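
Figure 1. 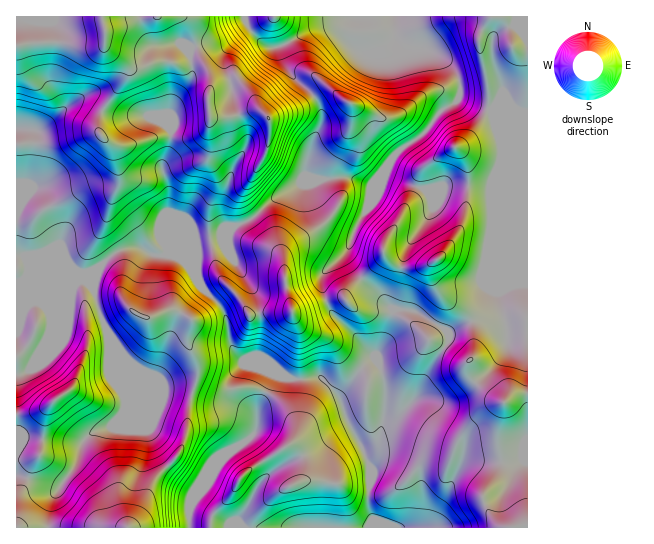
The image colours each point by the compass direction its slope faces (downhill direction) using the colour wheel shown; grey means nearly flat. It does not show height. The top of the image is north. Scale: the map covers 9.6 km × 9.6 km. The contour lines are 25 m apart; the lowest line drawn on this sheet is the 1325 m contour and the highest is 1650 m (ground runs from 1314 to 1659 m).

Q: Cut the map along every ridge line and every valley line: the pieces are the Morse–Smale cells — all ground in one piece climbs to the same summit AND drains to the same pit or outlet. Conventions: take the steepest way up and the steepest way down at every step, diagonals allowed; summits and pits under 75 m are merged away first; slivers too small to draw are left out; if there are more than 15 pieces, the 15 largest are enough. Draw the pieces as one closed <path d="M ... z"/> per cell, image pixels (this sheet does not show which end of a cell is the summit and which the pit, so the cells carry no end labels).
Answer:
<path d="M527 16l-510 0-1 266 9-1 28-12 21 0 7 4 9 0 8-4 16-16 19-6 9 1 9 7 22 0 6 2 12 10 4 8 2-10 0-24 29-5 7-9 21-10 24-21 35-17 10 1 27-3 21 8 16-16 10-16 22-16 10-10 10-15 16-9 3-4 33 12 36 1z"/><path d="M138 247l-12 1-12 5-16 16-8 4-9 0-7-4-21 0-37 14 1 245 110 0 12-14 17-37 19-18 8-13 4-13 2-30 8-25 0-15-9-20 3-24 10-3 15-15-13-12-12-22-8-7-10-5-22 0z"/><path d="M459 99l-18 12-12 16-10 10-17 11-9 9-13 21-7 19-20 36-6 18-24 23-2 12 5 14 11-3 8 2 3-8 37-36 8 9 10 4 12 0 17-5 0 16 8 15 22 15 10 13 1 33-6 8 2 12 10 12 25 16-7 28 4 36-5 14-13 14 1 8 8 15 10 10 25 0 1-415-9-2-28 0z"/><path d="M405 309l-12 1-6 25-10 18 0 6-7 2-9 8-22 30-2-5-16-17-31 2-11-4-7 2-15 32 0 16-2 8-35 28-15 25-12 13-4 8 1 21 181-1 1-10-4-10 3-40-8-17 13-7 7-20 3-3 9-3 20-18 13-28 21-33-1-5-5-5-26-16z"/><path d="M385 255l-37 36-3 8-8-2-10 4 4 10 25 24 21 25 0-7 10-18 7-26 11 0 14 4 24 15 5 5 1 5-21 33-13 28-20 18-9 3-3 3-7 20-13 7 8 17 0 16-3 10 0 14 4 10-1 10 130 1-12-14-6-19 13-14 5-14-4-36 7-28-25-16-10-12-2-12 6-8-1-33-10-13-22-15-8-15-2-15-15 4-12 0-10-4z"/><path d="M379 177l-8 8-21-8-41 3-35 19-20 18-21 10-7 9-29 5-1 33 4 11 17 16 14-12 19 26 15-3 26 0 35-11-5-15 0-9 26-26 6-18 20-36 7-16z"/><path d="M217 301l-16 15-10 3-3 24 9 20 0 15-8 25-2 30-4 13-8 13-22 22-14 33-10 14 60 0 2-25 14-17 11-20 11-13 19-12 10-11 1-21 15-32 5-3-27-10-13-9-8-14-1-16-4-14z"/><path d="M231 289l-5 3-9 10 10 17 2 22 4 9 9 10 8 4 40 15 31-2 16 17 2 5 22-30 9-8 6-2-20-24-25-24-5-10-35 11-26 0-15 3z"/>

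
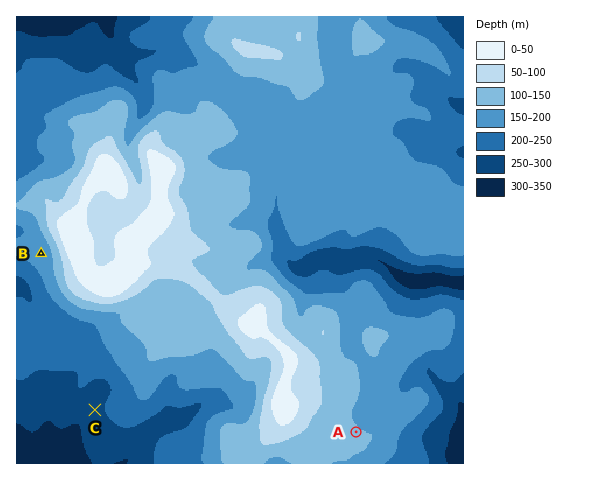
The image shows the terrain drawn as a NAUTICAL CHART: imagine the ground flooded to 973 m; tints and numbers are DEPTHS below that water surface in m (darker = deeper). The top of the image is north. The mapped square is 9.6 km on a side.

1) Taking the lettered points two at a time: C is below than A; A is above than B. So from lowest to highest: C B A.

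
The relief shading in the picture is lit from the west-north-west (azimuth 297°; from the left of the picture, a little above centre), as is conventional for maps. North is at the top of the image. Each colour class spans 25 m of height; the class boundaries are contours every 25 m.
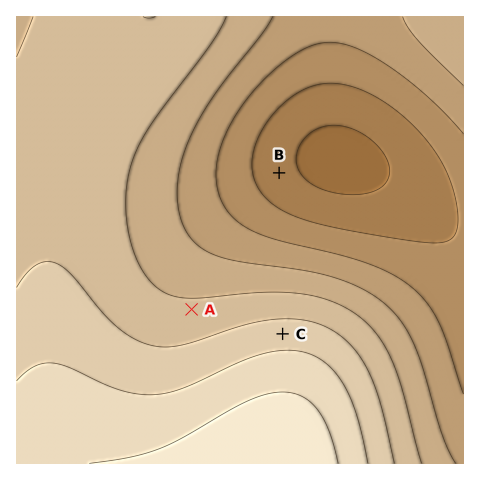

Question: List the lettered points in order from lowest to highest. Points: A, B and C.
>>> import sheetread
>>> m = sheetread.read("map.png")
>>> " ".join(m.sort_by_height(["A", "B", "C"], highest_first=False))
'B A C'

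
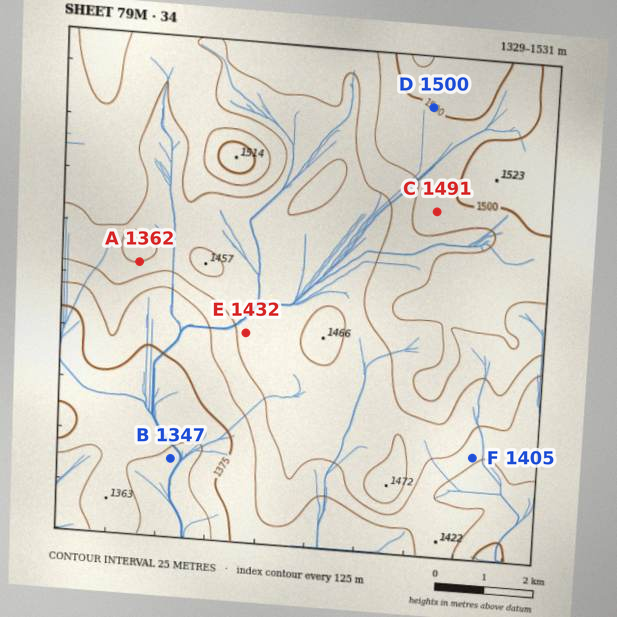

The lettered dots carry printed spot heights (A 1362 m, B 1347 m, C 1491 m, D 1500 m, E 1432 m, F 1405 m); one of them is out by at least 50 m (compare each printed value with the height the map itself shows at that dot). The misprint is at A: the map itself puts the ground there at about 1450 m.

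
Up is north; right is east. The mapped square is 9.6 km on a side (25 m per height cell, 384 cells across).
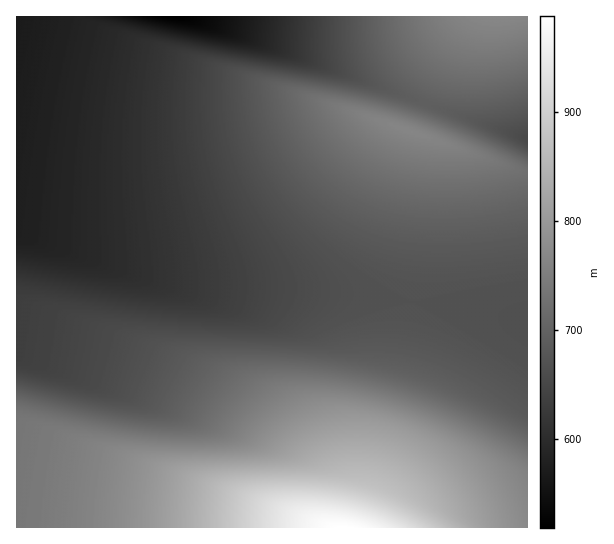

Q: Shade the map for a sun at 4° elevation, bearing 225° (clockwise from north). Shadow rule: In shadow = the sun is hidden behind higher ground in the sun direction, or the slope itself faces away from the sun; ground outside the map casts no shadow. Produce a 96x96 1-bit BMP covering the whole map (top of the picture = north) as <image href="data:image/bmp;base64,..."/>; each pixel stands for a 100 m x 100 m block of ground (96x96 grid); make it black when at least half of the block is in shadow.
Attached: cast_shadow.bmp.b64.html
<image width="96" height="96" href="data:image/bmp;base64,Qk2+BAAAAAAAAD4AAAAoAAAAYAAAAGAAAAABAAEAAAAAAIAEAAATCwAAEwsAAAIAAAAAAAAA////AAAAAAAAAAAAAAAAAf///wAAAAAAAAAAB////wAAAAAAAAAAP////gAAAAAAAAAA/////gAAAAAAAAAH/////gAAAAAAAAAf/////gAAAAAAAAD//////wAAAAAAAAP//////wAAAAAAAB///////wAAAAAAAP///////4AAAAAAB////////4AAAAAAP////////8AAAAAB/////////88AAAAP//////////8AAAB///////////8AAAP////8H/////8AAB////8AAP////8AAf////AAAB////8AD////4AAAAf///8Af////AAAAAP///8D////4AAAAA////8P////AAAAAH////9////8AAAAAf/////////gAAAAB/////////+AAAAAH/////////wAAAAAf/////////AAAAAA/////////4AAAAAD/////////gAAAAAP////////8AAAAAA///////8PwAAAAAB///////8AAAAAAAD///////8AAAAAAAH/////A/4AAAAAAAB//4AAAAAAAAAAAAAAAAAAAAAAAAAAAAAAAAAAAAAAAAAAAAAAAAAAAAAAAAAAAAAAAAAAAAAAAAAAAAAAAAAAAAAAAAAAAAAAAAAAAAAAAAAAAAAAAAAAAAAAAAAAAAAAAAAAAAAAAAAAAAAAAAAAAAAAAAAAAAAAAAAAAAAAAAAAAAAAAAAAAAAAAAAAAAAAAAAAAAAAAAAAAAAAAAAAAAAAAAAAAAAAAAAAAAAAAAAAAAAAAAAAAAAAAAAAAAAAAAAAAAAAAAAAAAAAAAAAAAAAAAAAAAAAAAAAAAAAAAAAAAAAAAAAAAAAAAAAAAAAAAAAAAAAAAAAAAAAAAAAAAAAAAAAAAAAAAAAAAAAAAAAAAAAAAAAAAAAAAAAAAAAAAAAAAAAAAAAAAAAAAAAAAAAAAAAAAAAAAAAAAAAAAAAAAAAAAAAAAAAAAAAAAAAAAAAAAAAAAAAAAAAAAAAAAAAAAAAAAAAAAAAAAAAAAAAAAAAAAAAAAAAAAAAAAAAAAAAAAAAAAAAAAAAAAAAAAAAAAAAAAAAAAAAAAEAAAAAAAAAAAAAAA8AAAAAAAAAAAAAAD8AAAAAAAAAAAAAAf8AAAAAAAAAAAAAD/8AAAAAAAAAAAAAf/8AAAAAAAAAAAAB//8AAAAAAAAAAAAP//8AAAAAAAAAAAB///8AAAAAAAAAAAP///8AAAAAAAAAAB////gAAAAAAAAAAP///4AAAAAAAAAAA////AAAAAAAAAAAH///wAAAAAAAAAAA///+AAAAAAAAAAAH///wAAAAAAAAAAA///8AAAAAAAAAAAH///wAAAAAAAAAAA///+AAAAAAAAAAAH///wAAAAAAAAAAA////AAAAAAAAAAAH///4AAAAAAAAAAA////gAAAAAAAAAAH///8AAAAAAAAAAA////wAAAAAAAAAAH////AAAAAAAAAAA////8AAAAAAAAAAH////gAAAAAAAAAA////+AAAAAAAAA="/>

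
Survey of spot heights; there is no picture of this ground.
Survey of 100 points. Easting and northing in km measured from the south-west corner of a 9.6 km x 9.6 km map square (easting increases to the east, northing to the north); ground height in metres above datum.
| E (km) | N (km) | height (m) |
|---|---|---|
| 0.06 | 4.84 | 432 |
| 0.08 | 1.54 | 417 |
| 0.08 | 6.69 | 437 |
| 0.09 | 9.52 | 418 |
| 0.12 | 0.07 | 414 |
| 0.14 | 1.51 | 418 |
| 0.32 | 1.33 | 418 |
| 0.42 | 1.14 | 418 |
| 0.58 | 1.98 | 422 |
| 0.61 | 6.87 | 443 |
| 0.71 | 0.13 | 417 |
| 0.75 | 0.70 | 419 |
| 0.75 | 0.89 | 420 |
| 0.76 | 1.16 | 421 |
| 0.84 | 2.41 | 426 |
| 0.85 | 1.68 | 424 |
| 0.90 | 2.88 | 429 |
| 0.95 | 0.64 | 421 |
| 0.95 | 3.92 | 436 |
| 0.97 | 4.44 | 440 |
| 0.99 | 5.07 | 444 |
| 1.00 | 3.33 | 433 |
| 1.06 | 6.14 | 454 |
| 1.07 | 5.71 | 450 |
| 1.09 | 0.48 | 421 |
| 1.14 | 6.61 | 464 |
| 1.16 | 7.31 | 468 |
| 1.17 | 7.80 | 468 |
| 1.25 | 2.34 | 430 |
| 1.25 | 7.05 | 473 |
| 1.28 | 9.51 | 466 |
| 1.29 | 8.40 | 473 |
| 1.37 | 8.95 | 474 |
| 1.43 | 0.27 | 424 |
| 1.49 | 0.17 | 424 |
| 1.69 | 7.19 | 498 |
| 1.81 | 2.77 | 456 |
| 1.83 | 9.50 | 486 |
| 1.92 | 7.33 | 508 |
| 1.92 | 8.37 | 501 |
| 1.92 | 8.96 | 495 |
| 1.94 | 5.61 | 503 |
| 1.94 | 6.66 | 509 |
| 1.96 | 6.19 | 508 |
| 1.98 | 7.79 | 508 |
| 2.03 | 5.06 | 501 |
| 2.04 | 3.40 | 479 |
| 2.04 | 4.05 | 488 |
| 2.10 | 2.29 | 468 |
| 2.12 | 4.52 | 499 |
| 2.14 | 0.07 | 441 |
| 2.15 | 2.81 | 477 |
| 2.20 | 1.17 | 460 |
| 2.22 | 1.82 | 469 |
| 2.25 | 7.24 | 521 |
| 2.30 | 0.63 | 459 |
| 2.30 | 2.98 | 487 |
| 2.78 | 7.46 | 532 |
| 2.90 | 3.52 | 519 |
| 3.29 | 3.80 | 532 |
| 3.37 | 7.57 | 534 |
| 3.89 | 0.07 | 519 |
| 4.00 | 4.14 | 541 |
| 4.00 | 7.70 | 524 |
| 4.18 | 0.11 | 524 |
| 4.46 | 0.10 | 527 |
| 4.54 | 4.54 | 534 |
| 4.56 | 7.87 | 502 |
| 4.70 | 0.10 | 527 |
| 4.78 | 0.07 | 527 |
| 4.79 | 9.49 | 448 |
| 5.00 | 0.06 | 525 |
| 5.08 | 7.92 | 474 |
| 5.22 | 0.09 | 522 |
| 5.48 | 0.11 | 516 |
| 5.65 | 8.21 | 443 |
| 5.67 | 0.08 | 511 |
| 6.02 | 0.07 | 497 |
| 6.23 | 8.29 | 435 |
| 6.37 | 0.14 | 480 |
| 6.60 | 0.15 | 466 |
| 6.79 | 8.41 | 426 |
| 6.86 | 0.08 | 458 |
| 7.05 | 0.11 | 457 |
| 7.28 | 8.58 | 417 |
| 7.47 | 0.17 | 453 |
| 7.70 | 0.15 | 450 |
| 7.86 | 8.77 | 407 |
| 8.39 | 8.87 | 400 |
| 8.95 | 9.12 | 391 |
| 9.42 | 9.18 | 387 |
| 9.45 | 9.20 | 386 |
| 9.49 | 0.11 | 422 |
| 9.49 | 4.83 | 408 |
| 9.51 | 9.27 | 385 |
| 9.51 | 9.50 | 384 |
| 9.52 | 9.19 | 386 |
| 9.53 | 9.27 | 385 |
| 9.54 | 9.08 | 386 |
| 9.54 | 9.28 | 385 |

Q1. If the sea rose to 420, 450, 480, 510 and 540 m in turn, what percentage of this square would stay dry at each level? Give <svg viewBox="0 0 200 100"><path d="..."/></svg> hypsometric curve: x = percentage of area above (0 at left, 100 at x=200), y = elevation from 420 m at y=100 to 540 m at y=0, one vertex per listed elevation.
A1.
<svg viewBox="0 0 200 100"><path d="M175 100l-61-25-36-25-28-25-43-25"/></svg>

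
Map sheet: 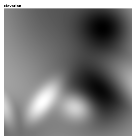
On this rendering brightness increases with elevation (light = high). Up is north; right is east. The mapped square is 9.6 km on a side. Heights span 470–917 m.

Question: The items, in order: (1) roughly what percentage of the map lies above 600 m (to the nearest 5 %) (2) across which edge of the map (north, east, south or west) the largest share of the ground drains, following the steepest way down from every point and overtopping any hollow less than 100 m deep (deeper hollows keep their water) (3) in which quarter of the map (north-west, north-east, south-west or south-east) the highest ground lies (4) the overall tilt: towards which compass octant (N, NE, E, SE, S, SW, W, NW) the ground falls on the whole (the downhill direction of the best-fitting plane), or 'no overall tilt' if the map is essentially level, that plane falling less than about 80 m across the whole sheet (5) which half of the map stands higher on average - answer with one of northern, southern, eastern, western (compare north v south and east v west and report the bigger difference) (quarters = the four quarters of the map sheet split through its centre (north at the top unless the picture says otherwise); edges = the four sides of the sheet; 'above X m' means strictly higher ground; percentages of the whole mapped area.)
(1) Roughly 75 % of the ground is higher than 600 m.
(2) Drainage is mainly to the north: more ground falls towards that edge than towards any other.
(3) The highest ground is in the south-west quarter.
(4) The general tilt is down to the north-east (the land rises towards the south-west).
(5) On average the western half of the map is the higher ground.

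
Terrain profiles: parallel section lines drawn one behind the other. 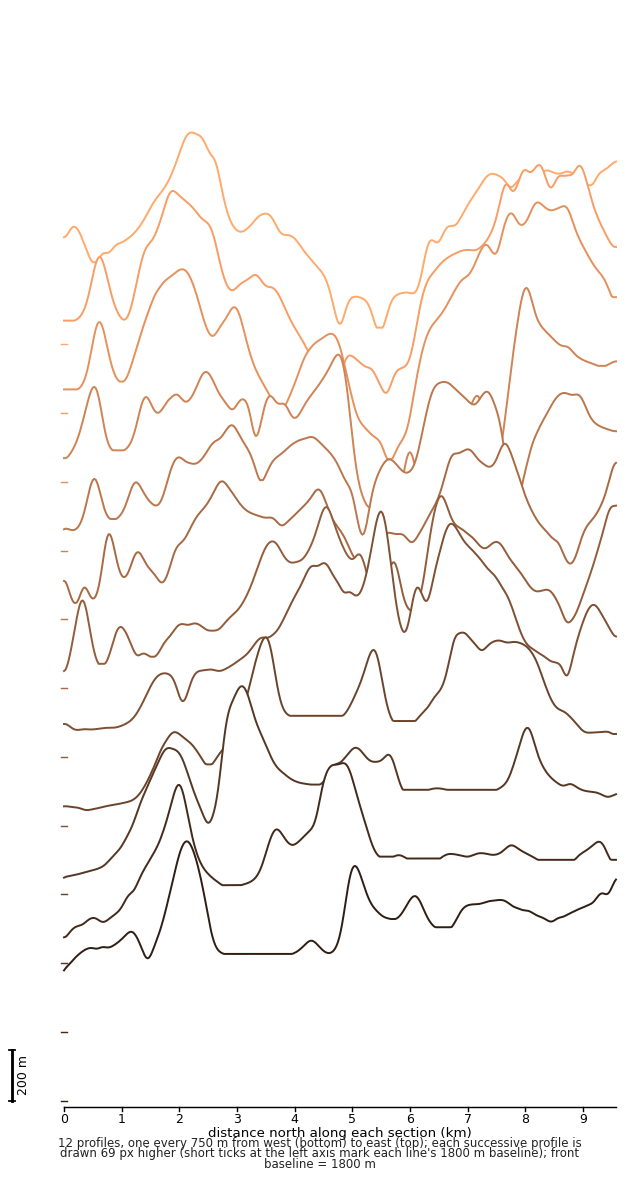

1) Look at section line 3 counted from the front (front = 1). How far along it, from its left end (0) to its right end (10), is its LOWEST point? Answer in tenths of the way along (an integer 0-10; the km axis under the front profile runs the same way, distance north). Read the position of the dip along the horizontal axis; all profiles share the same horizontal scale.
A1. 0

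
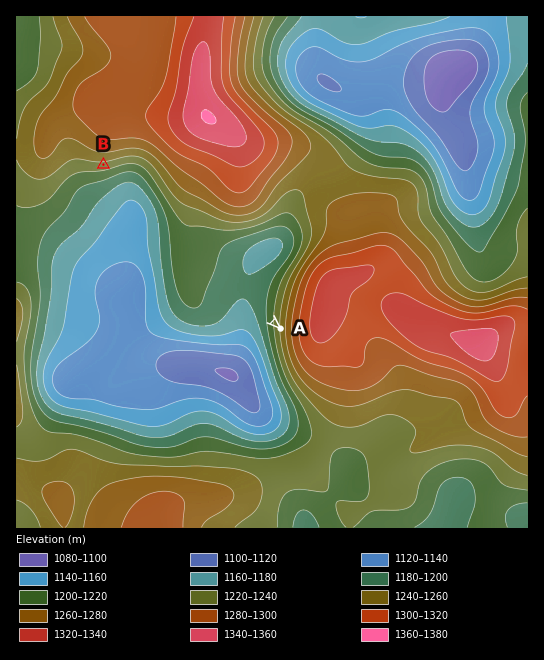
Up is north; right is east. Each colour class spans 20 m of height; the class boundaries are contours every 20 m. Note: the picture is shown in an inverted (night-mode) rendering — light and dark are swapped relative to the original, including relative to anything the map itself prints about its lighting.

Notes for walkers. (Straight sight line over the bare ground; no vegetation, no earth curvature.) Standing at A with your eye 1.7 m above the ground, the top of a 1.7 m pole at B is visible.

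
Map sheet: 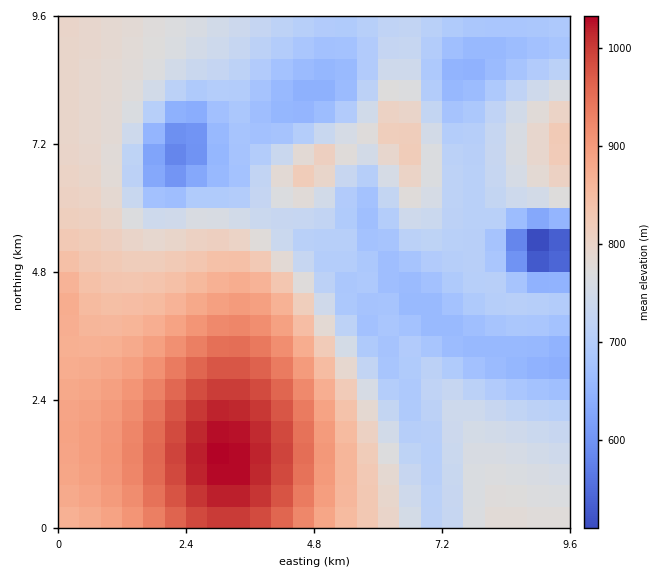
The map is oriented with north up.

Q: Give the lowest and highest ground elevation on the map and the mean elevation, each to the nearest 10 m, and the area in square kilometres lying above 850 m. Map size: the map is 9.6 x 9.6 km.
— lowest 480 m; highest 1030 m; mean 780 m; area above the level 23.2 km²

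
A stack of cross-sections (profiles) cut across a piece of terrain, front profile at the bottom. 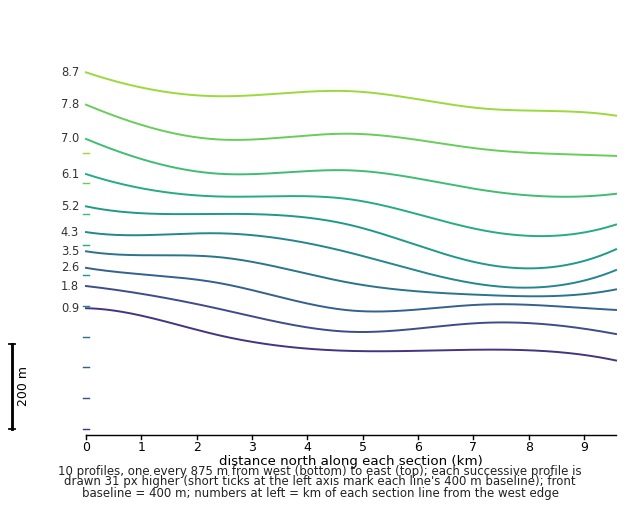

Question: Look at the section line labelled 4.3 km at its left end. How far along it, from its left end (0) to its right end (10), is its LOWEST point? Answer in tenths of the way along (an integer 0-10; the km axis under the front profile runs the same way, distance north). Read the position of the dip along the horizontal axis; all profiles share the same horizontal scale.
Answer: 8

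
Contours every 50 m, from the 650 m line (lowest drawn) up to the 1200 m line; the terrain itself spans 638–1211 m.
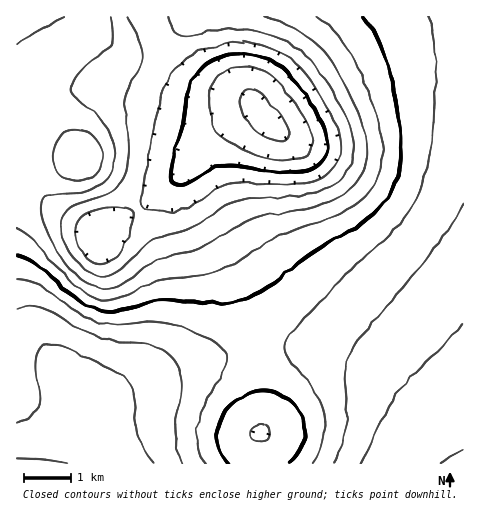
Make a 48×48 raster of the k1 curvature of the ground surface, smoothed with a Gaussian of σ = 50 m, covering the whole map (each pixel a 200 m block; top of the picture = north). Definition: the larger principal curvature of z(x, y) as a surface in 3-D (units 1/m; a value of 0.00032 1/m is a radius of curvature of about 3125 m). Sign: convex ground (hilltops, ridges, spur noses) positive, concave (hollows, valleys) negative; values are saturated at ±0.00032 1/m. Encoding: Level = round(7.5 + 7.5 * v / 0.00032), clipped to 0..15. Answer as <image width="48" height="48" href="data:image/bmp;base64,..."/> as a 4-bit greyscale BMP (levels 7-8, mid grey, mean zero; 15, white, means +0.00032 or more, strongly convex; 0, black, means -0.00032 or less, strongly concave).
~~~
<image width="48" height="48" href="data:image/bmp;base64,Qk32BAAAAAAAAHYAAAAoAAAAMAAAADAAAAABAAQAAAAAAIAEAAATCwAAEwsAABAAAAAAAAAAAAAAABEREQAiIiIAMzMzAERERABVVVUAZmZmAHd3dwCIiIgAmZmZAKqqqgC7u7sAzMzMAN3d3QDu7u4A////AIiIiIiIiImZmZh2VVVVVWeImZmZiIiIiIiIiIiIiJmZmZh2VUVVVWZ4mZmZiIiIiIiIiIiIiJmZmZh2VVVVRVZ4mZmZiIiIiIiIiIiIiJmZmZh2VVVVVWZ4mZmZiIiIiIiIiIiIiJmZmZh2ZVVVVWeImZmZiIiIiIiIiIiIiImZmZmHZlVVVneJmZmZiIiIiIiIiIiIiImZmZmYh3ZmZ3iZmZmYiIiIiIiIiIiIiImZmZmZmIiIiImZmZmYiIiIiIiIiZmZmZmZmaqqqZmZmZmZmZmIiIiIiIiJmaqqqZmZmqqqqqqqqqqpmZiIiIiIiIiZqqqqqqqZmqqqqqqqqqqZmYiIiIiIiImaq7u7qqqpmaqqqqqqqqmZmIiIiIiIiJmru8u7uqqqmZmaqqqqqZmZiIiIiIiIiJqrzMu7uqqqmZmZmZmZmZmIiIiIiIiIiKq8zMu7qqqqmZmZmZmZmIiIiIiIiIiIiKvM3MuqqquqmZiIiIiIiIiIiIiIiIiIiKvN3LqZmqu6mYiIiIiIiIiIiIiIiIiIiKvN3KmImau6mYiIiIiIiIiIiIiIiIiIiLzd25h3iau6mYiIiIiIiIiIiIiIiIiIiLzdyoZmeKu6mYiIiIiIiIiIiIiIiIiIiLzdyWVVZ5u6mYiIiIiIiIiIiIiIiIiIiLzduFQ0V5u6mIiIiIiIiIiIiIiIiIiIiLzct0IiNqu6mIiIiIiIiZmZmZmIiIiIiLzMpzERN6u5iIiYiIiZmZmZmZmZiIiIiKvMp0EBWLy5iImZiJmZqqqqqZmZmYiIiKvMqFITaby5iImZmZmqqqqqqqmZmZiIiJq8uXQ2i8y5iIiZmZqqu6qqqqmZmZiIiJq8y5ZorMypd3iJmaq7u6qqqpmZmZmIiIms3bmrzMuodmeJqqu7qqmZmZmZmZmYiIms7+ze3LqYZmeKqrqqmZiImZmZmZmYiIis7///7KmHZWeau7qZh3d4iJmZmZmYiHir7///25h3Zmiau6mHZmZneImZmZmYiHib3///25h3Z3iruql2VVVmeImZmZmYiHib3//+ypiId4mqqphlREVWeImZqZmYiHiazv/9upiIiJmqqYdlVEVWeJmaqZmYiHiave7cqZiIiJmZmHZmVUVWeJmqqZmYiHiJrMzLqYiIiJmYh2ZmZlVniZqqqZmYiHiJmruqmIiIiIiIdmd3d3Z4maqqqZmIiHiImZmZiIiIiIh3Zmd3d3eJmqqqmZmIiHeIiJmYiIiIiIh2VVZnd3iJqqqqmZiIiHeIiIiIiIiZmIh2VERVZniZqqqpmYiIiHd4iIiIiImZmYh2VENEVoiaqqqZmYiIiIeIiIiIiaqauoh3ZURFaImqqpmZmIiIiIiIiIiIrLqqzKiHdlVniZqqqpmZiIiIiIiIiIiJ3KqrzsmZiIiJmqqqqZmYiIiIiIiIiIiN66mrzuqaqqqqqqqqmZmYiIiIiIiIiIi/25mqzvuqqqqqqqqpmZmIiIiIiIiIiIj/ypmavvyqqqqqqqqZmZiIiIiIiA=="/>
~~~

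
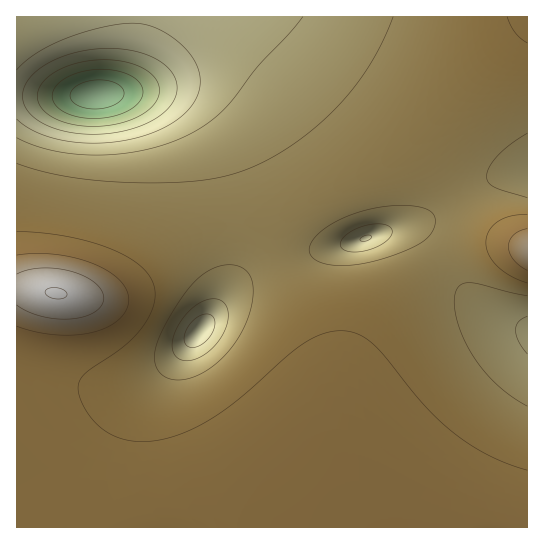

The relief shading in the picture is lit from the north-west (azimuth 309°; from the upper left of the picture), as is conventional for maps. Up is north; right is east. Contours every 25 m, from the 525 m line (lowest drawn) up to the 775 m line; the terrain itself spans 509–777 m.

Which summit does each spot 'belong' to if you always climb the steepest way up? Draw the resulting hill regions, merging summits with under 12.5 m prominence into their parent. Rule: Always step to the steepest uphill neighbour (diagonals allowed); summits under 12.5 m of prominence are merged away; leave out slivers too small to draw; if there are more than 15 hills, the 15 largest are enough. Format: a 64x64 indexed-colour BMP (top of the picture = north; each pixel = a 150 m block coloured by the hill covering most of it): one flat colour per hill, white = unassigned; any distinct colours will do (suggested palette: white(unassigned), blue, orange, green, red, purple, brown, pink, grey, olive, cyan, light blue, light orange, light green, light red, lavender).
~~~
<image width="64" height="64" href="data:image/bmp;base64,Qk12CAAAAAAAAHYAAAAoAAAAQAAAAEAAAAABAAQAAAAAAAAIAAATCwAAEwsAABAAAAAAAAAA////ALR3HwAOf/8ALKAsACgn1gC9Z5QAS1aMAMJ34wB/f38AIr28AM++FwDox64AeLv/AIrfmACWmP8A1bDFABERERERERERERERERERERERERERERERERERERERERERERERERERERERERERERERERERERERERERERERERERERERERERERERERERERERERERERERERERERERERERERERERERERERERERERERERERERERERERERERERERERERERERERERERERERERERERERERERERERERERERERERERERERERERERERERERERERERERERERERERERERERERERERERERERERERERERERERERERERERERERERERERERERERERERERERERERERERERERERERERERERERERERERERERERERERERERERERERERERERERERERERERERERERERERERERERERERERERERERERERERERERERERERERERERERERERERERERERERERERERERERERERERERERERERERERERERERERERERERERERERERERERERERERERERERERERERERERERERERERERERERERERERERERERERERERERERERERERERERERERERERERERERERERERERERERERERERERERERERERERERERERERERERERERERERERERERERERERERERERERERERERERERERERERERERERERERERERERERERERERERERERERERERERERERERERERERERERERERERERERERERERERERERERERERERERERERERERERERERERERERERERERERERERERERERERERERERERERERERERERERERERERERERERERERERERERERERERERERERERERERERERERERERERERERERERERERERERERERERERERERERERERERERERERERERERERERERERERERERERERERERERERERERERERERERERERERERERERERERERERERERERERERERERERERERERERERERERERERERERERERERERERERERERERERERERERERERERERERERERERERERERERERERERERERERERERERERERERERERERERERERERERERERERERERERERERERETMREREREREREREREREREREREREREREREREREREREREzMxEREREREREREREREREREREREREREREREREREREREzMzERERERERERERERERERERERERERERERERERERERMzMzMRERERERERERERERERERERERERERERERERERERMzMzMxERERERERERERERERERERERERERERERERERERMzMzMzERERERERERERERERERIREREREREREREREREREzMzMzMREREREREREREREREREiEREREREREREREREREzMzMzMxERERERERERERERERERIiEREREREREREREREzMzMzMzEREREREREREREREREREiIiIhERERERERERETMzMzMzMRERERERERERERERERESIiIiIiIiERERERETMzMzMzMxERERERERERERERERERIiIiIiIiIiIhERETMzMzMzMzEREREREREREREREREREiIiIiIiIiIiIiEzMzMzMzMzMREREREREREREREREREiIiIiIiIiIiIiIiIzMzMzMzMxERERERERERERERERESIiIiIiIiIiIiIiIiIzMzMzMzERERERERERERERERERIiIiIiIiIiIiIiIiIiMzMzMzMREREREREREREREREREiIiIiIiIiIiIiIiIiIjMzMzMxERERERERERERERERESIiIiIiIiIiIiIiIiIiIjMzMzERERERERERERERERESIiIiIiIiIiIiIiIiIiIiIjMzMRERERERERERERERERIiIiIiIiIiIiIiIiIiIiIiIiIhEREREREREREREREREiIiIiIiIiIiIiIiIiIiIiIiIiERERERERERERERERESIiIiIiIiIiIiIiIiIiIiIiIiIRERERERERERERERESIiIiIiIiIiIiIiIiIiIiIiIiIhERERERERERERERERIiIiIiIiIiIiIiIiIiIiIiIiIiERERERERERERERERIiIiIiIiIiIiIiIiIiIiIiIiIiIREREREREREREREREiIiIiIiIiIiIiIiIiIiIiIiIiIhEREREREREREREREiIiIiIiIiIiIiIiIiIiIiIiIiIiEREREREREREREREiIiIiIiIiIiIiIiIiIiIiIiIiIiIRERERERERERERIiIiIiIiIiIiIiIiIiIiIiIiIiIiIkRERERERCIRIiIiIiIiIiIiIiIiIiIiIiIiIiIiIiIiREREREREQiIiIiIiIiIiIiIiIiIiIiIiIiIiIiIiIiJEREREREREIiIiIiIiIiIiIiIiIiIiIiIiIiIiIiIiIkREREREREQiIiIiIiIiIiIiIiIiIiIiIiIiIiIiIiIiREREREREREIiIiIiIiIiIiIiIiIiIiIiIiIiIiIiIiJEREREREREQiIiIiIiIiIiIiIiIiIiIiIiIiIiIiIiIkRERERERERCIiIiIiIiIiIiIiIiIiIiIiIiIiIiIiIiREREREREREIiIiIiIiIiIiIiIiIiIiIiIiIiIiIiIiJEREREREREQiIiIiIiIiIiIiIiIiIiIiIiIiIiIiIiIkRERERERERCIiIiIiIiIiIiIiIiIiIiIiIiIiIiIiIi"/>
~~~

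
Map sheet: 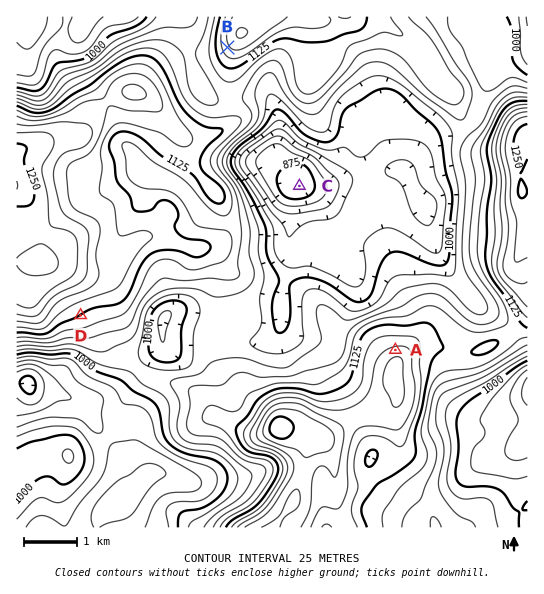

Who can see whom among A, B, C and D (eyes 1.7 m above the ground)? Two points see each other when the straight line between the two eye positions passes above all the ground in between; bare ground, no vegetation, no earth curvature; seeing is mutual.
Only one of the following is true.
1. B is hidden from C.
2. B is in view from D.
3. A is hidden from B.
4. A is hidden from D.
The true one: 1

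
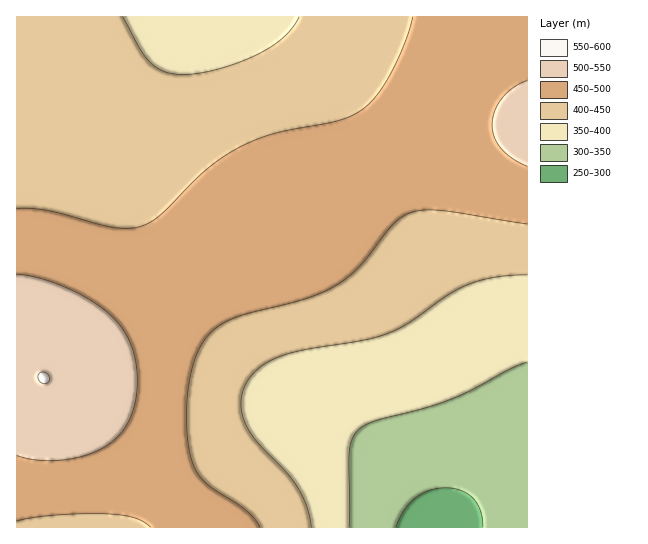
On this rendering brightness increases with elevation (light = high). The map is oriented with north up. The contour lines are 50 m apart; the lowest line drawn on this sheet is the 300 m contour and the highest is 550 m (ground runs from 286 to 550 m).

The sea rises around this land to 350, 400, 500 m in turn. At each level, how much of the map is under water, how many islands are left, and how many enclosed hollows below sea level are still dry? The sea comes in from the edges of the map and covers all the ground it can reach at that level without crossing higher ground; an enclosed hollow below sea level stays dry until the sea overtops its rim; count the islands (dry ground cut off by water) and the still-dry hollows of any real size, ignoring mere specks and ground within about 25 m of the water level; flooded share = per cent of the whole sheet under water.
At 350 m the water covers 9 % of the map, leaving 0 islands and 0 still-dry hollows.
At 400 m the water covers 23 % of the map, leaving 0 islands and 0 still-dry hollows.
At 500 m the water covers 92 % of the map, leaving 0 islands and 0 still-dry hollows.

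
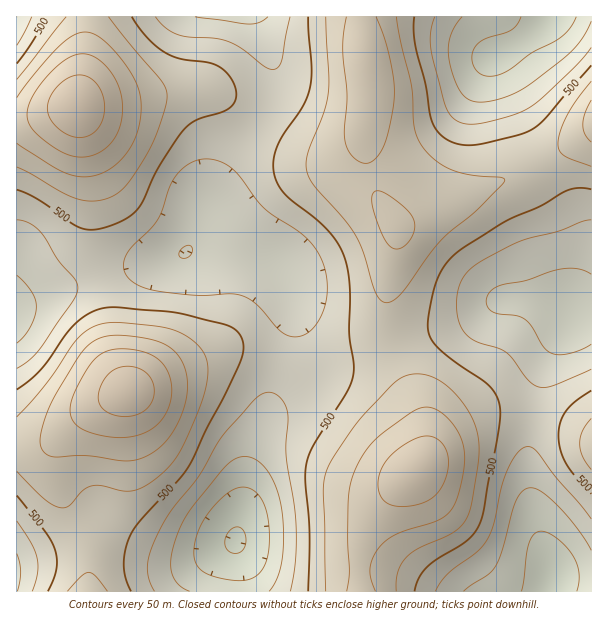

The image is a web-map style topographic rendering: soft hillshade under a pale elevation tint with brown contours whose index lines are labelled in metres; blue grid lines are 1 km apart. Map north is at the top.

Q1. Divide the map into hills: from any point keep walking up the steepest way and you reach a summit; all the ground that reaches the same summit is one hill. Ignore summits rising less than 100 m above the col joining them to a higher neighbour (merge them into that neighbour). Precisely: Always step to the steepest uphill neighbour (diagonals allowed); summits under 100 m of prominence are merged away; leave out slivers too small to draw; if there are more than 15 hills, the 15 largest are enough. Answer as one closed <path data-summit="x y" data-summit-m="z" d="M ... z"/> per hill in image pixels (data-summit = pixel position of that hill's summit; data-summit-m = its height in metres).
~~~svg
<path data-summit="366 59" data-summit-m="638" d="M591 16l-334 0 17 50 0 24-10 26-40 51-16 34-4 23 56 28 12 7 10 10 10 21 10 49 6 12 10 9 20 0 54-12 21-10 46-13 44-25 30 0 27 6 10 7 21 0z"/><path data-summit="129 392" data-summit-m="729" d="M203 223l-10 20-10 11-100 28-62 20-5 4 1 286 227-1-2-21-7-28 9-41 3-33 6-22 37-90 4-17 0-40-10-26-12-14z"/><path data-summit="417 471" data-summit-m="690" d="M533 300l-30 0-44 25-33 9-49 18-39 8-20 0-10-9-8-21-6-28 0 37-4 17-37 90-6 22-3 33-9 41 7 28 3 22 307-1 1-19-15-39-8-33-2-47 4-34 10-47 29-58-11-8z"/><path data-summit="77 107" data-summit-m="739" d="M255 16l-239 1 1 289 66-24 82-22 18-6 7-6 14-26 4-21 16-34 40-51 10-26 0-24z"/><path data-summit="591 446" data-summit-m="571" d="M591 313l-19 0-6 13-7 10-17 36-13 65-1 36 2 27 8 33 10 25 6 20 10-2 28-3z"/>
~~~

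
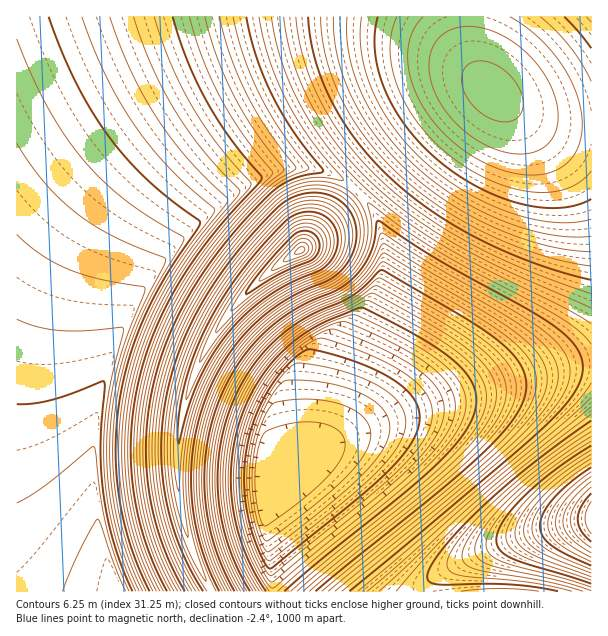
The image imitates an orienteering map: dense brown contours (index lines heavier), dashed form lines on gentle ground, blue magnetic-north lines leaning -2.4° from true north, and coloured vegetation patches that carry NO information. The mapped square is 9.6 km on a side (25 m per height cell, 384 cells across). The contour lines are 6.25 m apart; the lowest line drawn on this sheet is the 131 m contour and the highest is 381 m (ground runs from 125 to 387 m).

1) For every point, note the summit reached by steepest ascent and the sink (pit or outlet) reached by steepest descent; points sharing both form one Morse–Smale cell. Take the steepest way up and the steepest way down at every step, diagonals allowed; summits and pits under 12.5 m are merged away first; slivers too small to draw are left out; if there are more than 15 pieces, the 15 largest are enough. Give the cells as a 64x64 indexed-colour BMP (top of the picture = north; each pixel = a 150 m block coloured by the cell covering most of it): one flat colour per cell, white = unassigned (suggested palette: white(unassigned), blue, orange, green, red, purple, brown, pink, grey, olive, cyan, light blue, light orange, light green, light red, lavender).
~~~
<image width="64" height="64" href="data:image/bmp;base64,Qk12CAAAAAAAAHYAAAAoAAAAQAAAAEAAAAABAAQAAAAAAAAIAAATCwAAEwsAABAAAAAAAAAA////ALR3HwAOf/8ALKAsACgn1gC9Z5QAS1aMAMJ34wB/f38AIr28AM++FwDox64AeLv/AIrfmACWmP8A1bDFABERERERFVVVVVVUREREMzMzMzMzMzMzMzMzMzMzMzMzEREREREVVVVVVVREREQzMzMzMzMzMzMzMzMzMzMzMzMREREREVVVVVVVRERERDMzMzMzMzMzMzMzMzMzMzMzMxERERERVVVVVVVEREREMzMzMzMzMzMzMzMzMzMzMzMzERERERFVVVVVVUREREQzMzMzMzMzMzMzMzMzMzMzMzMRERERFVVVVVVURERERDMzMzMzMzMzMzMzMzMzMzMzMxEREREVVVVVVVREREREMzMzMzMzMzMzMzMzMzMzMzMzERERERVVVVVVVEREREQzMzMzMzMzMzMzMzMzMzMzMzMRERERFVVVVVVURERERDMzMzMzMzMzMzMzMzMzMzMzMxEREREVVVVVVUREREREMzMzMzMzMzMzMzMzMzMzMzMzERERERVVVVVVREREREQzMzMzMzMzMzMzMzMzMzMzMzMRERERFVVVVVVERERERDMzMzMzMzMzMzMzMzMzMzMzMxEREREVVVVVVUREREREQzMzMzMzMzMzMzMzMzMzMzMzERERERVVVVVVREREREREMzMzMzMzMzMzMzMzMzMzMzMRERERFVVVVVVEREREREREMzMzMzMzMzMzMzMzMzMzMxEREREVVVVVVURERERERERDMzMzMzMzMzMzMzMzMzMzERERERVVVVVVREREREREREQjMzMzMzMzMzMzMzMzMzMRERERFVVVVVVERERERERERCIjMzMzMzMzMzMzMzMzMxEREREVVVVVVUREREREREREQiIjMzMzMzMzMzMzMzMzERERERVVVVVVRERERERERERCIiIiMzMzMzMzMzMzMzMRERERFVVVVVVUREREREREREIiIiIiIzMzMzMzMzMzMxEREREVVVVVVVRERERERERERCIiIiIiIjMzMzMzMzMzERERERVVVVVVVEREREREREREIiIiIiIiIiMzMzMzMzMREREREVVVVVVVREREREREREQiIiIiIiIiIiIjMzMzMxERERERVVVVVVVERERERERERCIiIiIiIiIiIiIiIzMzERERERFVVVVVVUREREREREREQiIiIiIiIiIiIiIiIiIRERERERVVVVVVVERERERERERCIiIiIiIiIiIiIiIiIhERERERFVVVVVVUREREREREREIiIiIiIiIiIiIiIiIiEREREREVVVVVVVVERERERERERCIiIiIiIiIiIiIiIiIRERERERFVVVVVVVREREREREREIiIiIiIiIiIiIiIiIhEREREREVVVVVVVVERERERERERCIiIiIiIiIiIiIiIiERERERERFVVVVVVVREREREREREIiIiIiIiIiIiIiIiIREREREREVVVVVVVVURERERERERCIiIiIiIiIiIiIiIhERERERERFVVVVVVVVEREREREREIiIiIiIiIiIiIiIiERERERERERVVVVVVVVREREREREQiIiIiIiIiIiIiIiIRERERERERFVVVVVVVVUREREREREIiIiIiIiIiIiIiIhERERERERERVVVVVVVVVEREREREQiIiIiIiIiIiIiIiEREREREREREVVVVVVVVVVERERERCIiIiIiIiIiIiIiIRERERERERERFVVVVVVVVVREREREIiIiIiIiIiIiIiIhEREREREREREVVVVVVVVVVUREREQiIiIiIiIiIiIiIiERERERERERERFVVVVVVVVVVEREQiIiIiIiIiIiIiIiIRERERERERERERFVVVVVVVVVRERCIiIiIiIiIiIiIiIhERERERERERERERVVVVVVVVVUREIiIiIiIiIiIiIiIiEREREREREREREREVVVVVVVVVVEIiIiIiIiIiIiIiIiIRERERERERERERERFVVVVVVVVVIiIiIiIiIiIiIiIiIhERERERERERERERERFVVVVVVVESIiIiIiIiIiIiIiIiERERERERERERERERERFVVVVREREiIiIiIiIiIiIiIiIRERERERERERERERERERERERERERIiIiIiIiIiIiIiIhERERERERERERERERERERERERERESIiIiIiIiIiIiIiEREREREREREREREREREREREREREREiIiIiIiIiIiIiIRERERERERERERERERERERERERERERIiIiIiIiIiIiIhERERERERERERERERERERERERERERESIiIiIiIiIiIiEREREREREREREREREREREREREREREREiIiIiIiJmZmYREREREREREREREREREREREREREREREREiIiIiZmZmZhERERERERERERERERERERERERERERERERIiImZmZmZmERERERERERERERERERERERERERERERERERImZmZmZmYREREREREREREREREREREREREREREREREREWZmZmZmZhEREREREREREREREREREREREREREREREREWZmZmZmZmERERERERERERERERERERERERERERERERERZmZmZmZmYRERERERERERERERERERERERERERERERERFmZmZmZmZhERERERERERERERERERERERERERERERERFmZmZmZmZmEREREREREREREREREREREREREREREREREWZmZmZmZmYRERERERERERERERERERERERERERERERERZmZmZmZmZhERERERERERERERERERERERERERERERERFmZmZmZmZm"/>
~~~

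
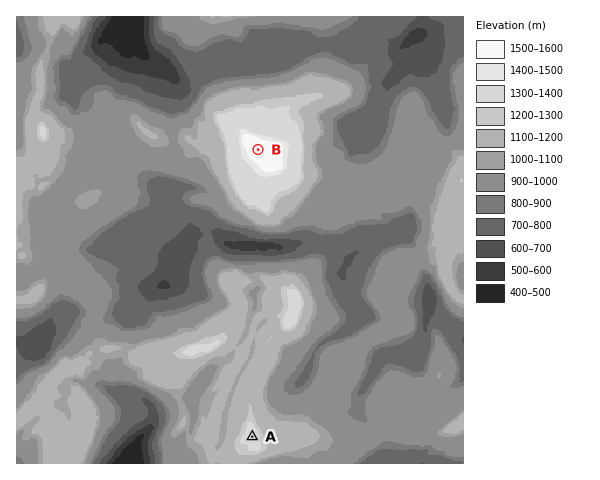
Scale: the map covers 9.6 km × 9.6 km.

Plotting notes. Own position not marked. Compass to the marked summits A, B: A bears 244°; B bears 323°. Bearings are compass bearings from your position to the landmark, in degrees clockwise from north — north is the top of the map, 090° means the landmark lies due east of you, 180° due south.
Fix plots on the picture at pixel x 415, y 357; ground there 790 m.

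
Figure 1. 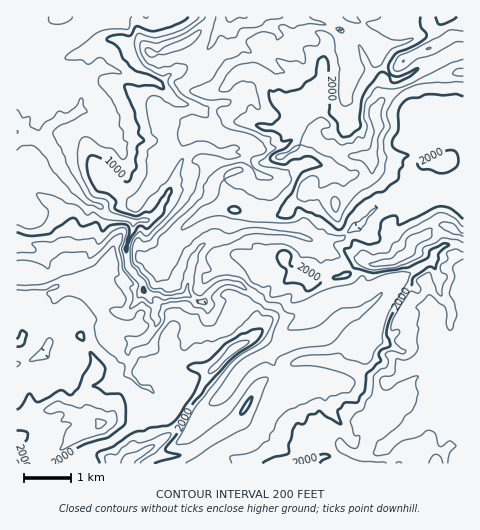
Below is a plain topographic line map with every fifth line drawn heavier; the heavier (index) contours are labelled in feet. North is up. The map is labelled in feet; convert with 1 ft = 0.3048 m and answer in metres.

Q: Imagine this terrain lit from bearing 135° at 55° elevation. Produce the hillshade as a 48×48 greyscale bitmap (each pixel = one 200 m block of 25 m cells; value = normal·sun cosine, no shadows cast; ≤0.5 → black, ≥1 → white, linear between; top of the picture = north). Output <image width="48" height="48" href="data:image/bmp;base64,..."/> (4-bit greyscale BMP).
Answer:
<image width="48" height="48" href="data:image/bmp;base64,Qk32BAAAAAAAAHYAAAAoAAAAMAAAADAAAAABAAQAAAAAAIAEAAATCwAAEwsAABAAAAAAAAAAAAAAABEREQAiIiIAMzMzAERERABVVVUAZmZmAHd3dwCIiIgAmZmZAKqqqgC7u7sAzMzMAN3d3QDu7u4A////AHib3blzJY7sqs3JdWZneby6qpq8y6h5h3iZrduWM1jeyZzcqHZneJq6mYiby7qJmIiIed7clERb7Hasy6h3eIiZmId4rLuaqaqZl4ve6mZVrrZYvMqHeIiIiJmHecypqruqmYib3al2a+platyXZ3iIh3qpdou6qnmZqYh3q7qoeN2XRb24dmaIdleql2iqmWdliHd3iqqqh67Jc23Jh2Z3ZkSKqXeaqXiFZ3iZiaqqmXzslTnamId3ZlNauoeKqomod3mqmZqqqonuuEW8qpmZiGRIu5iJqoipiHirqXmqqpi/6nV6q7u6qoQ1irmJmZmZmYeaqXeJmYhs/qh3iauqqoUzV5qqqsupmZmZmXV4mHdUz/yoZWd3iYYiVmiqqsy6mZqZmoVXmYd0Kv/rh2ZmaahDWHeamavKmJqqq7pFmpd2IX3tqqmYeJpjWJiamJq7qYq6qayCeql3ZDfOqbu6mIlyWIiKmJmaqZqqqHqkSJl3h1Z7uZq7qYiCGZmamKqpiZmqu3eFNndmiYZ5qrqruqmEA5mZl5qqh4mqrLWHZnp1iIiaus27u7qXAFeYh1VomImqq8mavHrHaJmJu6zdzLu5UCeHaFZUaJmqqpp7zabMqXi6m6q8zczdtAWYV4mXZ2aauqeavbWLupmrmJmIi8ve3HNYZneIeIZIyYebvMZ5mZiZqXd3d3ms7uxkZWZ3d3hEulV5vNlnd4h3eYeHZWZkau7WRXZmZ3dhjDNGrNyHZWdmV5mYdVZmRa3smXVEV3eDKlEBa83KmYiImaqquWd4Y0nNundlV4Z1FZQQBa3cvMy7zLqqzad4hSNpqJmYd4dniLyRAEnMu7u7vduZ3tp3iFM1aJmZh3iXab3ZIRNpmqmHasuYztyoiZdEaamZmHmah3rddDNWeJmHRKuXnO3MuqqYiZmZmYaKqGi9tlRXiZiHUlqXeL3cy6u6qYmZmXZ6qGabyHVGiqmZhCaYiIrdu6q7uomqmGZ5mGaKyohkRpqruWWJmpnNuqqqu5mal2Z4mGZ5u3iHVEVXzcqZmqrMuqmZq4iZl2d4iFVonLmZmIZCScuqh3i7upmZmomZmHeIiHZ3ibuqu7qHdnqpdEa9upmZmYm5iIiZiIeJiJqqu6mpmnerlzWdyqmZmpq7mHiZiId5mIiIiZmYipaaqlScy6qqqqqrupiZiHd4h3h2eIh3eamqmFOcy6qqqqqqq6mZiId4iZmph4iIiZmsuEFs3KqqqqqqqqmZmId3h4mryoh4h3isuVJIvcu7uqqqqqmIiIeHVoh3rLmId3ecuXNHeKvMzJqru6qHiZmahnd1WbmYiHaLyoY3uneJq4iJq6upiZmsyoh2VXiJiIaLupljbdl2Zoh4maq6mXabzLqHZWeIiYd6uZmEBL3KhpmIiHiqmFVWi8yod2eZiId6uZmYURWsy7qpmHVnhlQyEnzJhmV5iIh4qZqqqWI3q7u7u6dVVERUMAW7hlRXd2eJqpmZq6h1V6u7vMqGVFVmZACMl1VWZmVoq7qYmYmoVg=="/>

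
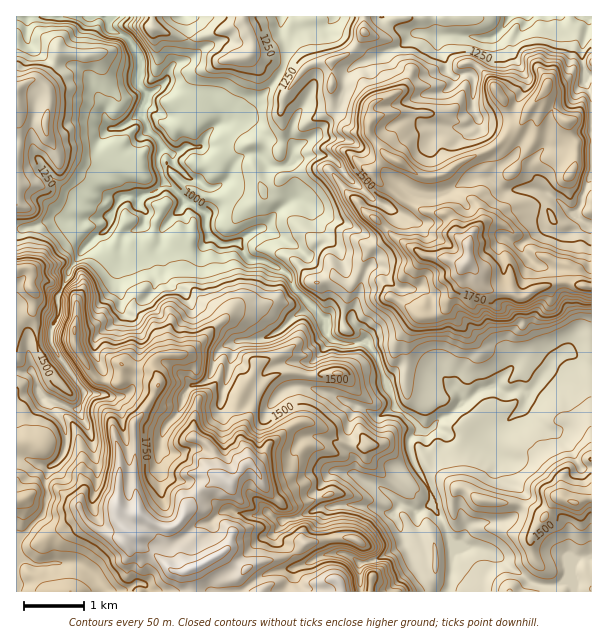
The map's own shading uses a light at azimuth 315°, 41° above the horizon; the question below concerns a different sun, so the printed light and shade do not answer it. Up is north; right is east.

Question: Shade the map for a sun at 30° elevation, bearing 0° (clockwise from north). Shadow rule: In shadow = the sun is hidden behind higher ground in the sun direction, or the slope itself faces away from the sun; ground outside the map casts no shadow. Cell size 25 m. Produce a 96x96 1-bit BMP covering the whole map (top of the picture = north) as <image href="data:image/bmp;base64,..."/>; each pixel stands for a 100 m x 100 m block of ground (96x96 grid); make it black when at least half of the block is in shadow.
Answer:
<image width="96" height="96" href="data:image/bmp;base64,Qk2+BAAAAAAAAD4AAAAoAAAAYAAAAGAAAAABAAEAAAAAAIAEAAATCwAAEwsAAAIAAAAAAAAA////AAAAAAAAAAAAAAAAAAAAAAAAACAAAAAAAAAAAAAAAAgAAAAAAAAAAAAAAAAAAAAAAAAAAAAAAAAAAAAA4AAAAAAAAAAAAAHB+AAAAAAAAAAAAAD/+AAAAAAAAAAAAAA/wAAAAAAAAAAAAAACAAAAAAAAAAAAAAAAAAAAAAAAAAAAAAAAAAAAAAAAAAAAAAgAAAAAAAwAAAAAAD4AAAAAABwAAAAAD3+AAAAAAD8AAAAAHPB+AAAAADEAAAAAEOAfAAAAAAAAAAAAAMAAAAAAAAAAAAAAAAAAAAAAAAAAAAAAAAAAAAAAAAAAAAAAAAAAIAAAAAAAAAAAAAACIAAAAAAAAAAAAAAGAAAAAAAAAAAAAAAAAAAAAAAAAAAAAAAAAAAAAAAAAAAAAAAAAAAAAAAAAAAAAAAAAAAAAAAAAAAAAAAAAAAAAAAAAAAAAAAAAAAAAAAAAAAAAAAAAAAAAAAAAAAAAAAAAAAAAAAAQAAAAAAAAAAAAAABwAAAAAAAwAAAAAAHn8AAAAAAgAAAAAAGH8AAAAAeAAAAAAAAPgACAAB+AAAAAAAAeAAGAAA+AAAAAAAAcAAAAAAAAAAAAAAA4AAQAAAAAAAAAAAA4AAAAAAAAAAAAAABwAAAAAAAAA4AAAABgAAAAAAAAB8B/AABAAAAAAADgD/D/sAAAAAAAAAHgD/P/+cAAAAAAAAAAD/f//8AAAAAAAAAAD+f//8EAAAAAAAABAG///8EAAAAAAAQDgA///8AAAAAAABgDgA3fx8CAAAAAADgAAAE/z8CAAAAAAHgAAAAAR8GAAAAAAHAAAAAAB4AAAAAAAAAAAAAAAAAAAAAAAAAAAAAAAAAgAAAAAQAAAwAAAAAAAAAABgAAB4AAAAAAAAAAfAAAEgAAAAAAAAAAAAAAMAAAAAAAAAAAAAAAwAAAAAAAAAAOAAAAgAAAAAAAAAACAAAOAAAAADAAAAAAAAAeAAAAADwAAAAAAAA8AAAAADwAAAAAAABwAAAAADAAAAAAAABgAAAAAAAAAABAAABAAAAAAAEAAAMAAAAHgAAAAAAAGQIAAAAOAAAAAAAAA4AAAAAcAAAAAABAAAAAAAA4AAAAAAAAAAAAAABwcAAAAAAAAAAAAADg4AAAAAAAAAAAAAHAAAAAAAAAAAAAAAOAAAAAAAAAAAgAAAIAAAAAAAAAABgAAAAAAAAAAAAAAAIAAABwAAAAAAAAAEAAAACAAAAAAAAAAAAAAAAAAAAAAAAAEAAAAAAAAAAAAAAAAAAAAAAAAAAAAAAAAAAAAAAAAAAAAAAAAAAAAAAAAAAAAAAAAAAAAAAAAAAAAAAAAIAAAAAAAAAAAAAAAMAAAAAAAAAAAAAAAEA8AAAAAAAAAAAAAAA+AAAAAAAAAAAAAAAOAAAAAAwAAAAAAQAAAAAAAAAAAAAAA4AAAAAAAAAAAAAAA4AAAAAAAAAAAAAAB7AAAAAAAAAAAAAADyAAAAAAAAAAAAAAHgAAAAAAAAAAAAAAAAAAAAAAAAAAAAAAAAAAAAAAAAAAAA="/>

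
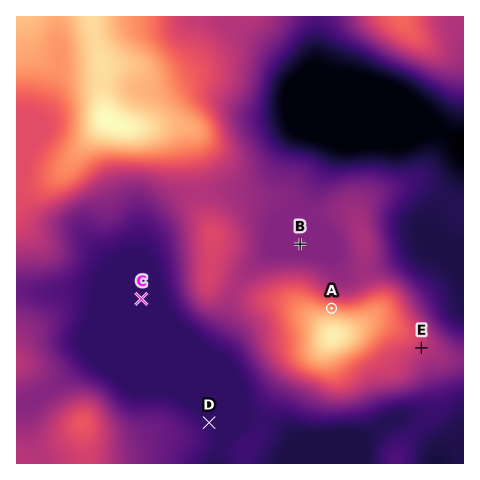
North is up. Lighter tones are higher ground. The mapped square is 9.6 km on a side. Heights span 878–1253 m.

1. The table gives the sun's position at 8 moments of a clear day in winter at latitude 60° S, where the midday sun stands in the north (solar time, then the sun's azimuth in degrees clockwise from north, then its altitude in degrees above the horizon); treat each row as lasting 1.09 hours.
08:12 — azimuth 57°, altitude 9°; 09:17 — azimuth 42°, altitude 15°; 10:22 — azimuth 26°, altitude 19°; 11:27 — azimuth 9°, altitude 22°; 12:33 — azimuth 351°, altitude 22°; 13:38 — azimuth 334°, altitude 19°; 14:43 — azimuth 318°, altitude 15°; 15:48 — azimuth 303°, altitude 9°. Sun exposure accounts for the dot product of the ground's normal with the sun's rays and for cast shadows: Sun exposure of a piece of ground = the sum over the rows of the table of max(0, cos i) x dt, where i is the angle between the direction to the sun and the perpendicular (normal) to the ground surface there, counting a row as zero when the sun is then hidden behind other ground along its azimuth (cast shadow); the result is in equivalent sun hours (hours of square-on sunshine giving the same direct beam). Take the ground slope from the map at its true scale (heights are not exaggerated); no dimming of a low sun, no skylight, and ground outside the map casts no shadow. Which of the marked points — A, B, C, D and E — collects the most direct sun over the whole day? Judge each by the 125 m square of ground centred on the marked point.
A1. A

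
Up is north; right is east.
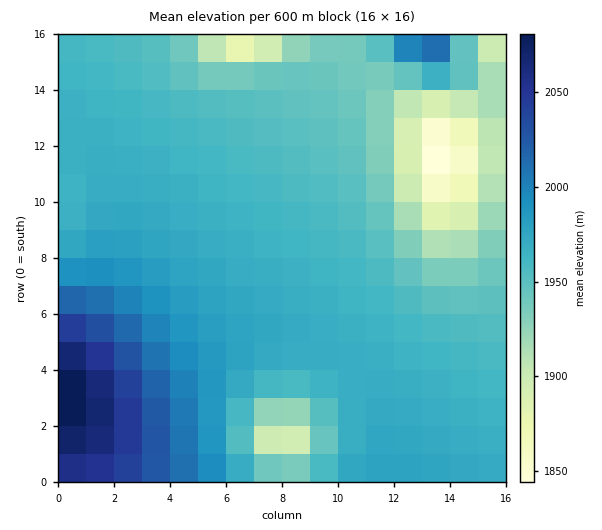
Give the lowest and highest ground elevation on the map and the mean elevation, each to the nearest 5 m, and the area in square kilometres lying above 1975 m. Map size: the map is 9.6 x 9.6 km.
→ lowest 1835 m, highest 2085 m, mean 1965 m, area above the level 21.6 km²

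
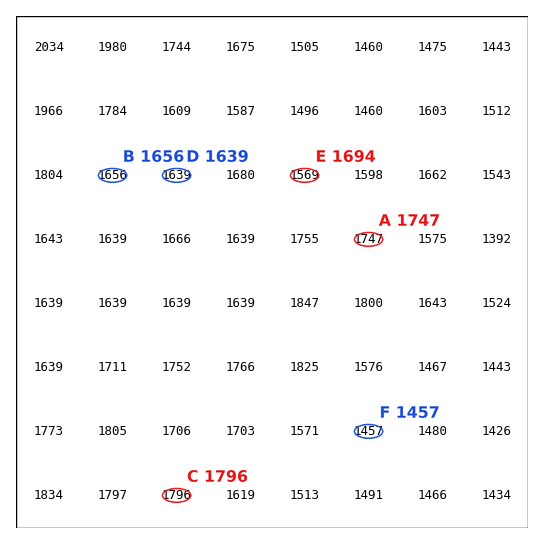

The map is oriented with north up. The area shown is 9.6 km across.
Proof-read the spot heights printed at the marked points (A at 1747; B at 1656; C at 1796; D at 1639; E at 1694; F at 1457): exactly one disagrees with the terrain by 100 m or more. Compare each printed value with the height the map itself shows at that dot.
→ E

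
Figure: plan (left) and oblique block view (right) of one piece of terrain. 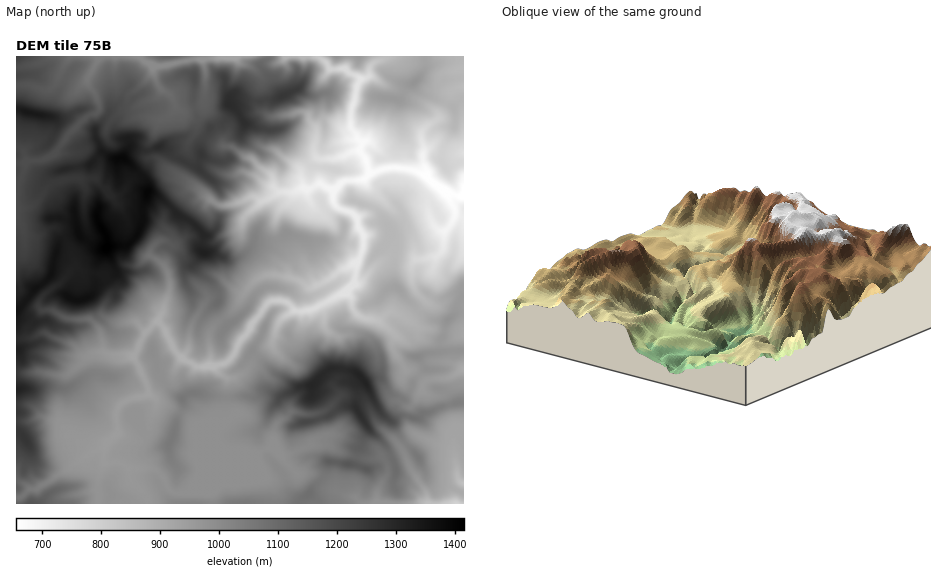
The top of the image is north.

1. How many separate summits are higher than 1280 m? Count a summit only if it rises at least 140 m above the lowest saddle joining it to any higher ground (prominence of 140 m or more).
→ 3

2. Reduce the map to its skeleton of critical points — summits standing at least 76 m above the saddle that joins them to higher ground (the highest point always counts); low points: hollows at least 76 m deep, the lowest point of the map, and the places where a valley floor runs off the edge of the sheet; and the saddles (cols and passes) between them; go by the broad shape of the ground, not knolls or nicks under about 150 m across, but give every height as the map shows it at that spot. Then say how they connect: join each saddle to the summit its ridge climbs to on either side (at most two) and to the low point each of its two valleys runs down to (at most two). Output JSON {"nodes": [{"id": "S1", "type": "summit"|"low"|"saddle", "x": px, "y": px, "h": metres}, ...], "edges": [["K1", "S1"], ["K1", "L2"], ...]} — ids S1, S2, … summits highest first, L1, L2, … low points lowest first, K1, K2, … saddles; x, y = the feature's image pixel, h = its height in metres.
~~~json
{"nodes": [
{"id": "S1", "type": "summit", "x": 106, "y": 248, "h": 1416},
{"id": "S2", "type": "summit", "x": 27, "y": 113, "h": 1344},
{"id": "S3", "type": "summit", "x": 365, "y": 383, "h": 1311},
{"id": "S4", "type": "summit", "x": 336, "y": 57, "h": 979},
{"id": "S5", "type": "summit", "x": 414, "y": 82, "h": 974},
{"id": "L1", "type": "low", "x": 462, "y": 194, "h": 656},
{"id": "L2", "type": "low", "x": 456, "y": 503, "h": 789},
{"id": "L3", "type": "low", "x": 230, "y": 58, "h": 931},
{"id": "K1", "type": "saddle", "x": 21, "y": 174, "h": 1191},
{"id": "K2", "type": "saddle", "x": 89, "y": 116, "h": 1164},
{"id": "K3", "type": "saddle", "x": 322, "y": 477, "h": 1060},
{"id": "K4", "type": "saddle", "x": 449, "y": 405, "h": 1031},
{"id": "K5", "type": "saddle", "x": 445, "y": 332, "h": 961},
{"id": "K6", "type": "saddle", "x": 382, "y": 57, "h": 858},
{"id": "K7", "type": "saddle", "x": 442, "y": 152, "h": 793},
{"id": "K8", "type": "saddle", "x": 356, "y": 87, "h": 736}],
"edges": [["K1", "S1"], ["K1", "S2"], ["K1", "L1"], ["K2", "S1"], ["K2", "S2"], ["K2", "L1"], ["K2", "L3"], ["K3", "S3"], ["K3", "L1"], ["K3", "L2"], ["K4", "S3"], ["K4", "L1"], ["K4", "L2"], ["K5", "S1"], ["K5", "S3"], ["K5", "L1"], ["K6", "S5"], ["K6", "S4"], ["K6", "L1"], ["K7", "S1"], ["K7", "S5"], ["K7", "L1"], ["K8", "S1"], ["K8", "S5"], ["K8", "L1"]]}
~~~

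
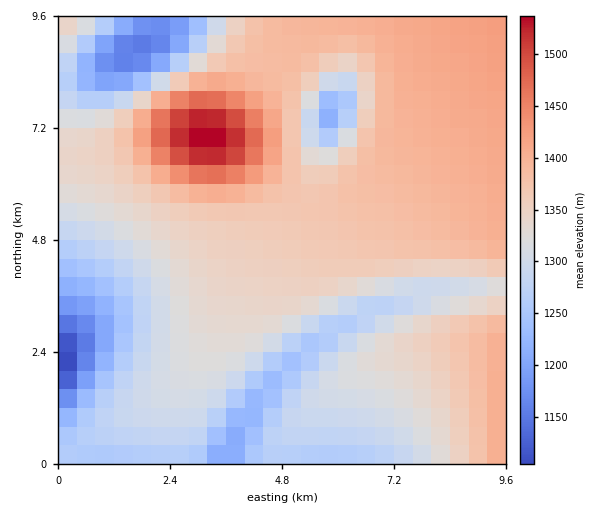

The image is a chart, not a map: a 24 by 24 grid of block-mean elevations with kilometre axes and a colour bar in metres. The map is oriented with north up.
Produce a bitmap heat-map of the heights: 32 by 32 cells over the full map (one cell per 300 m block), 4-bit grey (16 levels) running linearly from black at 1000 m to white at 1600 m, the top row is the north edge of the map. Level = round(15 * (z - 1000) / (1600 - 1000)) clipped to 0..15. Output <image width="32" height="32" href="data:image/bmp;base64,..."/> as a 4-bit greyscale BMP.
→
<image width="32" height="32" href="data:image/bmp;base64,Qk12AgAAAAAAAHYAAAAoAAAAIAAAACAAAAABAAQAAAAAAAACAAATCwAAEwsAABAAAAAAAAAAAAAAABEREQAiIiIAMzMzAERERABVVVUAZmZmAHd3dwCIiIgAmZmZAKqqqgC7u7sAzMzMAN3d3QDu7u4A////AHZmZmd3ZVZ3d2Znd3eImapnd3d3d2ZWd3d3d3d4iJmqZnd3d3d2VWd3d3d3iIiZqlZ3d3d3d2Vnd3d3iIiJmapFZ3eIiId2ZneIiIiIiZmqNWZ3iIiIdmZniIiIiJmZqjRWd4iIiIdmZ3iIiIiZmaojVmd4iIiId2Z3iIiJmZmqM0VneIiIiId2Z3iImZmaqjRFZ3iIiIiIh3Z3iImZmapEVWd4iIiIiIh3d3eIiZmZVVZneIiImZmZiId3d3iIiVVmZ3iIiZmZmZmIiHd3eIhmZneIiJmZmZmZmZmIiIiJZnd3iImZmZmZmZmZmZmZmnd3eIiJmZmZmZmZmZmaqqp3eIiImZmZmZmZmZmaqqqqiIiIiZmZmZmZmZmaqqqqqoiIiZmZmZmZmZmZqqqqqqqIiJmZqqqqqZmZmqqqqqqqiZmZqru7u6qZmZqqqqqqqpmZmavM3cy6mYmaqqqqqqqZmZq83d3cupiIiaqqqqqqiJmavN3d3LqYdnmqqqqqqoiImrzd3dy6mGVomqqqqqp3d4mrzNzLuph1aJqqqqqqdmZniau7uqqphmiaqqqqqnZVVWeZqqqqqZh4mqqqqqp2VERVeJmqqqqZiaqqqqqqh1RERFeJmaqqqZmqqqqqq4hlRERWeJmqqqqqqqqqqquYh2VEVWiZqqqqqqqqqqq7"/>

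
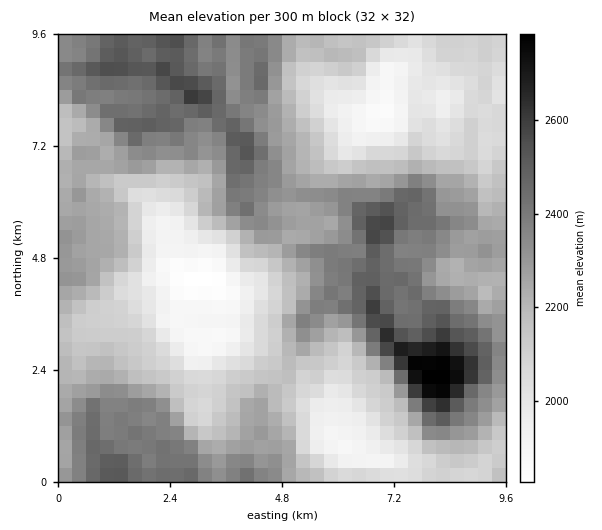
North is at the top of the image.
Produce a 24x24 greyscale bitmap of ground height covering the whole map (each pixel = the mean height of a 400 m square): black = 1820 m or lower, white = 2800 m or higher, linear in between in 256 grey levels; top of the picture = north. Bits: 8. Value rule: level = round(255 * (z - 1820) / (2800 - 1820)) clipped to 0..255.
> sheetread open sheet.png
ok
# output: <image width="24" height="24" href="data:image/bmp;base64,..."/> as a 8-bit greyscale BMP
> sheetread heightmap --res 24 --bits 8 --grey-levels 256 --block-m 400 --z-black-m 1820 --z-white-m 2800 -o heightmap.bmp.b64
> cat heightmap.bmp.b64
<image width="24" height="24" href="data:image/bmp;base64,Qk12BgAAAAAAADYEAAAoAAAAGAAAABgAAAABAAgAAAAAAEACAAATCwAAEwsAAAABAAAAAAAAAAAAAAEBAQACAgIAAwMDAAQEBAAFBQUABgYGAAcHBwAICAgACQkJAAoKCgALCwsADAwMAA0NDQAODg4ADw8PABAQEAAREREAEhISABMTEwAUFBQAFRUVABYWFgAXFxcAGBgYABkZGQAaGhoAGxsbABwcHAAdHR0AHh4eAB8fHwAgICAAISEhACIiIgAjIyMAJCQkACUlJQAmJiYAJycnACgoKAApKSkAKioqACsrKwAsLCwALS0tAC4uLgAvLy8AMDAwADExMQAyMjIAMzMzADQ0NAA1NTUANjY2ADc3NwA4ODgAOTk5ADo6OgA7OzsAPDw8AD09PQA+Pj4APz8/AEBAQABBQUEAQkJCAENDQwBEREQARUVFAEZGRgBHR0cASEhIAElJSQBKSkoAS0tLAExMTABNTU0ATk5OAE9PTwBQUFAAUVFRAFJSUgBTU1MAVFRUAFVVVQBWVlYAV1dXAFhYWABZWVkAWlpaAFtbWwBcXFwAXV1dAF5eXgBfX18AYGBgAGFhYQBiYmIAY2NjAGRkZABlZWUAZmZmAGdnZwBoaGgAaWlpAGpqagBra2sAbGxsAG1tbQBubm4Ab29vAHBwcABxcXEAcnJyAHNzcwB0dHQAdXV1AHZ2dgB3d3cAeHh4AHl5eQB6enoAe3t7AHx8fAB9fX0Afn5+AH9/fwCAgIAAgYGBAIKCggCDg4MAhISEAIWFhQCGhoYAh4eHAIiIiACJiYkAioqKAIuLiwCMjIwAjY2NAI6OjgCPj48AkJCQAJGRkQCSkpIAk5OTAJSUlACVlZUAlpaWAJeXlwCYmJgAmZmZAJqamgCbm5sAnJycAJ2dnQCenp4An5+fAKCgoAChoaEAoqKiAKOjowCkpKQApaWlAKampgCnp6cAqKioAKmpqQCqqqoAq6urAKysrACtra0Arq6uAK+vrwCwsLAAsbGxALKysgCzs7MAtLS0ALW1tQC2trYAt7e3ALi4uAC5ubkAurq6ALu7uwC8vLwAvb29AL6+vgC/v78AwMDAAMHBwQDCwsIAw8PDAMTExADFxcUAxsbGAMfHxwDIyMgAycnJAMrKygDLy8sAzMzMAM3NzQDOzs4Az8/PANDQ0ADR0dEA0tLSANPT0wDU1NQA1dXVANbW1gDX19cA2NjYANnZ2QDa2toA29vbANzc3ADd3d0A3t7eAN/f3wDg4OAA4eHhAOLi4gDj4+MA5OTkAOXl5QDm5uYA5+fnAOjo6ADp6ekA6urqAOvr6wDs7OwA7e3tAO7u7gDv7+8A8PDwAPHx8QDy8vIA8/PzAPT09AD19fUA9vb2APf39wD4+PgA+fn5APr6+gD7+/sA/Pz8AP39/QD+/v4A////AH6bsrOen6GbhJWSiW5eRjg3MTNASEZDVXidrKWXnZqMdYN7fWs7IhYYHi1CVFpSTHydmpaalYpfXWl5c2IsGBkiNEZshXltVIGclpSQkGlBTWJ0a1QuHyEsRVePuJqHaHOFjo6Gd1JDR1luZUs4JixBTXjK572PfGVrcWpdVUhAQ09UWlZIOz1KWqv1++e2imBdZVhORTEZJzRDUF9WT0Vgk9z09+PBkVhRU1BKOBwPDhk0R2p1X1SJys3J2MKujFhNSkhAHxIUFRo0SneOdXynyaOovKWYgGZWSkMzHw8QDhMsQmCMlJ++spykpo95cnhxWDotGQcEBBInPl14lJW2paKTem9nZn54aVY0EAcICik+TWd6lJutpZ2RcWl0cHxzcGY6GhkaHT5haHmLk5CkrY+RiXl8en12b2MzGRwyRmJ9gnNxcYq2xaKeloF4c3BybWE1IixRcpKUfHR1epOxvKqjjIdzZ3FzZUw5PUJYcZiVh4GCg4uIj6KkgHlkXWxsZmFnWVtfcKaYjnNoYGJmZXB5aWdQVWd5cHyJgYGDg6yriXFgRTFARktSRUlCRltrc5ijk5mJjrWhfm5bPSIbHixCNUJCPVtsk6ipsKOepZuLfWVLLxsOChk4KTpBQnqTlJiao67KrIyWe10+KCQaDR0tICxBN5Geq6inuL+2pYSlhVE9NDkpEh4vLTVBOZahtrqut6+blYefjGFRWV1FHCAsPUVHQ4uTqbOstLiamYidi2phX1lXRjk3R0dJRw=="/>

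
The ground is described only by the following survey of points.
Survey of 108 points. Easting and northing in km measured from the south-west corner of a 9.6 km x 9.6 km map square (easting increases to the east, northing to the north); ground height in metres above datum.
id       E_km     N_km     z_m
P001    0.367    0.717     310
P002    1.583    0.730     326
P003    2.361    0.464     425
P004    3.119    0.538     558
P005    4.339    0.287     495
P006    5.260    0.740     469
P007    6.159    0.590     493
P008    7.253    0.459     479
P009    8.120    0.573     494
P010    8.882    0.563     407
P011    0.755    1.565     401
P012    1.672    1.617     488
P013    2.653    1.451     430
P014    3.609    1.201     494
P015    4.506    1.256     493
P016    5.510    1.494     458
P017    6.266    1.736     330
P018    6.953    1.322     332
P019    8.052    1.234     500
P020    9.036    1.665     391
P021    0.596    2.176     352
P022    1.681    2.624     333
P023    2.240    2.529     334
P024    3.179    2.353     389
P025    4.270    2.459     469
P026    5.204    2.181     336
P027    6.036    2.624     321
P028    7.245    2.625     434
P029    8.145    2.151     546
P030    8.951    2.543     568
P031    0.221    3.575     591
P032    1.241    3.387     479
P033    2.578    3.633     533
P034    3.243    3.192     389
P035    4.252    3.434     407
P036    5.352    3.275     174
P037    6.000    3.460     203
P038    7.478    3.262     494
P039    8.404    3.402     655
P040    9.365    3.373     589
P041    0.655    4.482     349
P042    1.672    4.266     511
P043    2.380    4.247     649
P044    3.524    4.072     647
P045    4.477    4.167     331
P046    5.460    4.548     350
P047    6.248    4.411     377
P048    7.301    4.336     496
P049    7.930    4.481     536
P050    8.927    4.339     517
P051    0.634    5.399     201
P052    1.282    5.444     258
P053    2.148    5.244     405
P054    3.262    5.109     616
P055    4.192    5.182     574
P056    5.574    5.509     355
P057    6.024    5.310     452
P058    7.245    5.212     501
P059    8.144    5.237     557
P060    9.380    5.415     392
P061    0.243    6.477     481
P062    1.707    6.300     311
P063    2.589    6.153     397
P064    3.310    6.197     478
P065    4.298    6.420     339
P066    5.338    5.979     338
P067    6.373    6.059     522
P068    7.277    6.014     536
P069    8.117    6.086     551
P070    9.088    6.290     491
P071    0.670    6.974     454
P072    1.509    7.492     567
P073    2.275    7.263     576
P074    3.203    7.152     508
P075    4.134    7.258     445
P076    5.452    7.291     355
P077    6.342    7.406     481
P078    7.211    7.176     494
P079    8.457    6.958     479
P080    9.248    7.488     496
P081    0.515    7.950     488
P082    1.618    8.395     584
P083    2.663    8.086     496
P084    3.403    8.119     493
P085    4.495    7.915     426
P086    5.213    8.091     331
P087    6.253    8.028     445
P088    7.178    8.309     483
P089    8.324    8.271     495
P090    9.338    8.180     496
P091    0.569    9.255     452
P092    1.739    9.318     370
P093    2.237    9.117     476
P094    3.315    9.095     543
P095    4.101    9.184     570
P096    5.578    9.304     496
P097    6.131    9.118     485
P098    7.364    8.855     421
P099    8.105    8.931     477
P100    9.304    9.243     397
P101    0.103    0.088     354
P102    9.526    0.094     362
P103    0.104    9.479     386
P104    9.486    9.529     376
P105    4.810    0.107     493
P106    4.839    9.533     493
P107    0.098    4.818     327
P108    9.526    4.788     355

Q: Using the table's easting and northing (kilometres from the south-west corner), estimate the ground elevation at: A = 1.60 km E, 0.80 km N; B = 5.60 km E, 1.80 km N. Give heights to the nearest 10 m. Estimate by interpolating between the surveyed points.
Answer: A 330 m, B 340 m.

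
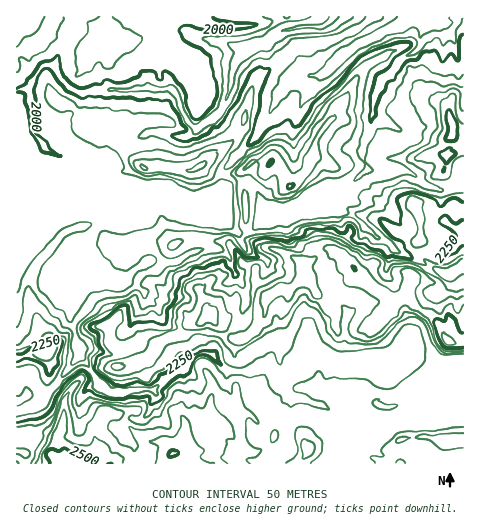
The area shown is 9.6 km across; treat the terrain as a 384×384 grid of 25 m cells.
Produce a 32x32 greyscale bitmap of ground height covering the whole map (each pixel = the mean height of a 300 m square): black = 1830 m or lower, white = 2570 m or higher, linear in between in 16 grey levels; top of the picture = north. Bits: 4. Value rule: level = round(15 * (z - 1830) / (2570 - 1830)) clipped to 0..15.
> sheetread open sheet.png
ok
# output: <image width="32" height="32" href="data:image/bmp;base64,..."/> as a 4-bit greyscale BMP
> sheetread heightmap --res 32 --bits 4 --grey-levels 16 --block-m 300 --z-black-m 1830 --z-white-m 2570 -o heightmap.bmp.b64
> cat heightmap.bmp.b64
<image width="32" height="32" href="data:image/bmp;base64,Qk12AgAAAAAAAHYAAAAoAAAAIAAAACAAAAABAAQAAAAAAAACAAATCwAAEwsAABAAAAAAAAAAAAAAABEREQAiIiIAMzMzAERERABVVVUAZmZmAHd3dwCIiIgAmZmZAKqqqgC7u7sAzMzMAN3d3QDu7u4A////AKvu7d3M3d3Luqq7qqq7u7uq3c3MzN3cy7qqu6qqu7vMqr28y7zM3Mu6qrqqqqqqq4isu8u6vMzLuqqqqqqqqqpni6qZmZu7u6qpmqqqqqqqd3moeIiKq7qqmaqqqqqqqneHiKuqmJqpmZmamZmZqqqJl1iru6mZmqmZmZmZmZqqeJdXqqu6qau6qpmqqqma3md2aKmaq7vMzKqau826m+5mZVeaiIvNy7zLqsvN273dVlRFZ3Z5vMu8zLzMzN3czFVERERWebuqrN3NzN3d27tFREREVWiaqau83c3cvNu7RURERVRWZ4iZrN3dzKqpmkRURFVVZmZ4eru8zKiImZlERURUVVZlVWZ3ipl3iZmYRERERERUREVlVVZmeImZmURERERERERFZVVVVWeJqYlERERERERERWZ4ZVVWeId3RERERFVWdlVniIZlVVZnh0RERERnd3dleIeIdlVWd4dERERFVVVWZUZ2eGVFVWeIRERVVVREM0VDVFd2VFVWiUREVVVVVDI1UzNGd1RFVohERURERENEI1MjNHdURVaHNFQzMzMzRDJEIiNGU0Vmd0RDREQzM0QyNDIhJFQ0VVVENFVUREREMSMyIhJEQ0REVURVVUREQyERIzMhI0QzM0VURVVURDMiIRIiIiEiIiNEVEVUREREQzMhEREiIRES"/>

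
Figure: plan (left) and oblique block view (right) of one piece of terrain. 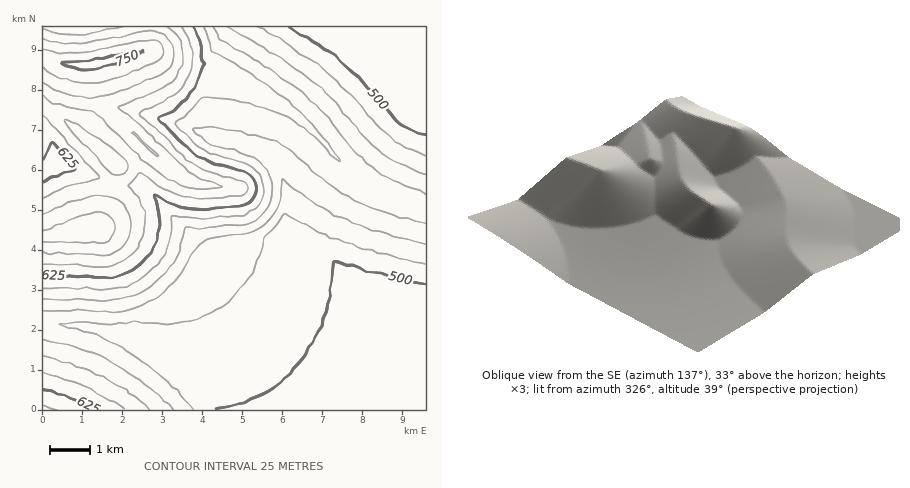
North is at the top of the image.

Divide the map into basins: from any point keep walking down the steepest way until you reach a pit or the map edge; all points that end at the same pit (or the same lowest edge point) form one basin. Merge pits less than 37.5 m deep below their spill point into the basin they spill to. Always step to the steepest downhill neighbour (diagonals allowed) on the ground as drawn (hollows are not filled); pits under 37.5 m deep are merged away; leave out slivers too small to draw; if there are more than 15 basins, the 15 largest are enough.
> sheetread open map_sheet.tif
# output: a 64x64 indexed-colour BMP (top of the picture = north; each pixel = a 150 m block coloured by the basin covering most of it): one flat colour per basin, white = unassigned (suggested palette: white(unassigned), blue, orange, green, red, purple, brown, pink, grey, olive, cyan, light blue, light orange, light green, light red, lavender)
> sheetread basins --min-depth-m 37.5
<image width="64" height="64" href="data:image/bmp;base64,Qk12CAAAAAAAAHYAAAAoAAAAQAAAAEAAAAABAAQAAAAAAAAIAAATCwAAEwsAABAAAAAAAAAA////ALR3HwAOf/8ALKAsACgn1gC9Z5QAS1aMAMJ34wB/f38AIr28AM++FwDox64AeLv/AIrfmACWmP8A1bDFABEREREREREREREREREREREREREREREREREREREREREREREREREREREREREREREREREREREREREREREREREREREREREREREREREREREREREREREREREREREREREREREREREREREREREREREREREREREREREREREREREREREREREREREREREREREREREREREREREREREREREREREREREREREREREREREREREREREREREREREREREREREREREREREREREREREREREREREREREREREREREREREREREREREREREREREREREREREREREREREREREREREREREREREREREREREREREREREREREREREREREREREREREREREREREREREREREREREREREREREREREREREREREREREREREREREREREREREREREREREREREREREREREREREREREREREREREREREREREREREREREREREREREREREREREREREREREREREREREREREREREREREREREREREREREREREREREREREREREREREREREREREREREREREREREREREREREREREREREREREREREREREREREREREREREREREREREREREREREREREREREREREREREREREREREREREREREREREREREREREREREREREREREREREREREREREREREREREREREREREREREREREREREREREREREREREREREREREREREREREREREREREREREREREREREREREREREREREREREREREREREREREREREREREREREREREREREREREREREREREREREREREREREREREREREREREREREREREREREREREREREREREREREREREREREREREREREREREREREREREREREREREREREREREREREREREREREREREREREREREREREREREREREREREREREREREREREREREREREREREREREREREREREREREREREREREREREREREREREREREREREREREREREREREREREREREREREREREREREREREREREREREREREREREREREREREREREREREREREREREREREREREREREREREREREREREREREREREREREREREREREREREREREREREREREREREREREREREREREREREREREREREREREREREREREREREREREREREREREREREzMxERERERERERERERERERERERERERERERERERERERETMzMzMzERERERERERERERERERERERERERERERERERERMzMzMzMREREREREREREREREREREREREREREREREREREzMzMzMxERERERERERERERERERERERERERERERERERETMzMzMzMRERERERERERERERERERERERERERERERERERMzMzMzMxEREREREREREREREREREREREREREREREREiIzMzMzMzERERERERERERERERERERERERERERERERIiIjMzMzMzMxEREREREREREREREREREREREREREREiIiIiMzMzMzMzERERERERERERERERERERERERERERIiIiIiIzMzMzMzMRERERERERERERERERERERERERERIiIiIiIjMzMzMzMxERERERERERERERERERERERERERIiIiIiIiMzMzMzMzMRERERERERERERERERERERERERIiIiIiIiIzMzMzMzMhERERERERERERERERERERERERIiIiIiIiIjMzMzMzMiIRERERERERERERERERERERERIiIiIiIiIiMzMzMzMiIiERERERERERERERERERERERIiIiIiIiIiIzMzMzIiIiIhERERERERERERERERERERIiIiIiIiIiIjMzMzIiIiIiERERERERERERERERERERIiIiIiIiIiIiMzMzIiIiIiERERERERERERERERERERIiIiIiIiIiIiIzMzIiIiIiERERERERERERERERERERIiIiIiIiIiIiIjMzIiIiIiERERERERERERERERERERIiIiIiIiIiIiIiMyIiIiIhERERERERERERERERERERIiIiIiIiIiIiIiIzIiIiIhERERERERERERERERERERIiIiIiIiIiIiIiIjMyIiIhERERERERERERERERERESIiIiIiIiIiIiIiIiMzIiIiEREREREREREREREREREiIiIiIiIiIiIiIiIiIzMiIiIREREREREREREREREREiIiIiIiIiIiIiIiIiIjMzIiIhERERERERERERERERIiIiIiIiIiIiIiIiIiIiMzMiIiERERERERERERERESIiIiIiIiIiIiIiIiIiIiIzMyIiIREREREREREREREiIiIiIiIiIiIiIiIiIiIiIjMzIiIhERERERERERESIiIiIiIiIiIiIiIiIiIiIiIiMiIiIiIiEREREREiIiIiIiIiIiIiIiIiIiIiIiIiIiIiIiIiIiIiIhESIiIiIiIiIiIiIiIiIiIiIiIiIiIiIiIiIiIiIiIiIiIiIiIiIiIiIiIiIiIiIiIiIiIiIiIiIiIiIiIiIiIiIiIiIiIiIiIiIiIiIiIiIiIiIiIiIiIiIiIiIiIiIiIiIiIiIiIiIiIiIiIiIiIiIiIiIiIiIiIiIiIiIiIiIiIiIiIiIiIiIiIiIiIiIiIiIiIiIiIi"/>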